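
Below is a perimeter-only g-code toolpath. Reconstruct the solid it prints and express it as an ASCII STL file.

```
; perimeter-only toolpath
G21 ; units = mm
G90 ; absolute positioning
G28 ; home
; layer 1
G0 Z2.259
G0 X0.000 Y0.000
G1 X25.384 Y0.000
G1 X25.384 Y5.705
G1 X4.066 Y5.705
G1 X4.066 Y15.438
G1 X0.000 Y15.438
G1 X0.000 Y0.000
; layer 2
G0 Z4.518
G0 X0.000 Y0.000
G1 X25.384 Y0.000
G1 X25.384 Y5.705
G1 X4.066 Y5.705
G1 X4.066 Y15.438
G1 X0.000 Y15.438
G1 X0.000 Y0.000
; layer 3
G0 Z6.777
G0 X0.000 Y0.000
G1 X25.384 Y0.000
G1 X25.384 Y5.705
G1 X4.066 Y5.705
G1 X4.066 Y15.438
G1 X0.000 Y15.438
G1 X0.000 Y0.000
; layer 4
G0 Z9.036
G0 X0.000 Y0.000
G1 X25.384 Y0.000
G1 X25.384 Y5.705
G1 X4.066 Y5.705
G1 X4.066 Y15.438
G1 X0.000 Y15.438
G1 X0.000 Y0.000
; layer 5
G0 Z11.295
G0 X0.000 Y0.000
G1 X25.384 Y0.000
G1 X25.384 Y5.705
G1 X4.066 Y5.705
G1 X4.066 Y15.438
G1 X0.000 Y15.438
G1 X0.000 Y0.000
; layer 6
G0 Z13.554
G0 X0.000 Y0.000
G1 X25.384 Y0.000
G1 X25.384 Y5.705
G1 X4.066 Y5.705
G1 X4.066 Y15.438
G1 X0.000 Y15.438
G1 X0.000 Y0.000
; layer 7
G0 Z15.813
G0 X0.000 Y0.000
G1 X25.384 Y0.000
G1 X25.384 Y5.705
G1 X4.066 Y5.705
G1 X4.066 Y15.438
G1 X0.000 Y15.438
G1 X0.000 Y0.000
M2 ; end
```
solid part
  facet normal 0.0000 0.0000 -1.0000
    outer loop
      vertex 25.384 5.705 0.000
      vertex 25.384 0.000 0.000
      vertex 0.000 0.000 0.000
    endloop
  endfacet
  facet normal 0.0000 0.0000 -1.0000
    outer loop
      vertex 4.066 5.705 0.000
      vertex 25.384 5.705 0.000
      vertex 0.000 0.000 0.000
    endloop
  endfacet
  facet normal 0.0000 0.0000 -1.0000
    outer loop
      vertex 4.066 15.438 0.000
      vertex 4.066 5.705 0.000
      vertex 0.000 0.000 0.000
    endloop
  endfacet
  facet normal 0.0000 0.0000 -1.0000
    outer loop
      vertex 0.000 15.438 0.000
      vertex 4.066 15.438 0.000
      vertex 0.000 0.000 0.000
    endloop
  endfacet
  facet normal 0.0000 0.0000 1.0000
    outer loop
      vertex 0.000 0.000 15.813
      vertex 25.384 0.000 15.813
      vertex 25.384 5.705 15.813
    endloop
  endfacet
  facet normal 0.0000 0.0000 1.0000
    outer loop
      vertex 0.000 0.000 15.813
      vertex 25.384 5.705 15.813
      vertex 4.066 5.705 15.813
    endloop
  endfacet
  facet normal 0.0000 0.0000 1.0000
    outer loop
      vertex 0.000 0.000 15.813
      vertex 4.066 5.705 15.813
      vertex 4.066 15.438 15.813
    endloop
  endfacet
  facet normal 0.0000 0.0000 1.0000
    outer loop
      vertex 0.000 0.000 15.813
      vertex 4.066 15.438 15.813
      vertex 0.000 15.438 15.813
    endloop
  endfacet
  facet normal 0.0000 -1.0000 0.0000
    outer loop
      vertex 0.000 0.000 0.000
      vertex 25.384 0.000 0.000
      vertex 25.384 0.000 15.813
    endloop
  endfacet
  facet normal 0.0000 -1.0000 0.0000
    outer loop
      vertex 0.000 0.000 0.000
      vertex 25.384 0.000 15.813
      vertex 0.000 0.000 15.813
    endloop
  endfacet
  facet normal 1.0000 0.0000 0.0000
    outer loop
      vertex 25.384 0.000 0.000
      vertex 25.384 5.705 0.000
      vertex 25.384 5.705 15.813
    endloop
  endfacet
  facet normal 1.0000 0.0000 0.0000
    outer loop
      vertex 25.384 0.000 0.000
      vertex 25.384 5.705 15.813
      vertex 25.384 0.000 15.813
    endloop
  endfacet
  facet normal 0.0000 1.0000 0.0000
    outer loop
      vertex 25.384 5.705 0.000
      vertex 4.066 5.705 0.000
      vertex 4.066 5.705 15.813
    endloop
  endfacet
  facet normal 0.0000 1.0000 0.0000
    outer loop
      vertex 25.384 5.705 0.000
      vertex 4.066 5.705 15.813
      vertex 25.384 5.705 15.813
    endloop
  endfacet
  facet normal 1.0000 0.0000 0.0000
    outer loop
      vertex 4.066 5.705 0.000
      vertex 4.066 15.438 0.000
      vertex 4.066 15.438 15.813
    endloop
  endfacet
  facet normal 1.0000 0.0000 0.0000
    outer loop
      vertex 4.066 5.705 0.000
      vertex 4.066 15.438 15.813
      vertex 4.066 5.705 15.813
    endloop
  endfacet
  facet normal 0.0000 1.0000 0.0000
    outer loop
      vertex 4.066 15.438 0.000
      vertex 0.000 15.438 0.000
      vertex 0.000 15.438 15.813
    endloop
  endfacet
  facet normal 0.0000 1.0000 0.0000
    outer loop
      vertex 4.066 15.438 0.000
      vertex 0.000 15.438 15.813
      vertex 4.066 15.438 15.813
    endloop
  endfacet
  facet normal -1.0000 0.0000 0.0000
    outer loop
      vertex 0.000 15.438 0.000
      vertex 0.000 0.000 0.000
      vertex 0.000 0.000 15.813
    endloop
  endfacet
  facet normal -1.0000 0.0000 0.0000
    outer loop
      vertex 0.000 15.438 0.000
      vertex 0.000 0.000 15.813
      vertex 0.000 15.438 15.813
    endloop
  endfacet
endsolid part

The G0 Z moves step by Δz≈2.259 mm. Every layer's G1 loop is the same polygon, so the solid is a straight extrusion of it from z=0 to z≈15.8. Closing with flat bottom and top caps and triangulating gives 20 facets — an L-shaped prism: outer 25.4 × 15.4 mm, arm thicknesses ≈ 5.71 mm (horizontal) and 4.07 mm (vertical), extruded 15.8 mm in z.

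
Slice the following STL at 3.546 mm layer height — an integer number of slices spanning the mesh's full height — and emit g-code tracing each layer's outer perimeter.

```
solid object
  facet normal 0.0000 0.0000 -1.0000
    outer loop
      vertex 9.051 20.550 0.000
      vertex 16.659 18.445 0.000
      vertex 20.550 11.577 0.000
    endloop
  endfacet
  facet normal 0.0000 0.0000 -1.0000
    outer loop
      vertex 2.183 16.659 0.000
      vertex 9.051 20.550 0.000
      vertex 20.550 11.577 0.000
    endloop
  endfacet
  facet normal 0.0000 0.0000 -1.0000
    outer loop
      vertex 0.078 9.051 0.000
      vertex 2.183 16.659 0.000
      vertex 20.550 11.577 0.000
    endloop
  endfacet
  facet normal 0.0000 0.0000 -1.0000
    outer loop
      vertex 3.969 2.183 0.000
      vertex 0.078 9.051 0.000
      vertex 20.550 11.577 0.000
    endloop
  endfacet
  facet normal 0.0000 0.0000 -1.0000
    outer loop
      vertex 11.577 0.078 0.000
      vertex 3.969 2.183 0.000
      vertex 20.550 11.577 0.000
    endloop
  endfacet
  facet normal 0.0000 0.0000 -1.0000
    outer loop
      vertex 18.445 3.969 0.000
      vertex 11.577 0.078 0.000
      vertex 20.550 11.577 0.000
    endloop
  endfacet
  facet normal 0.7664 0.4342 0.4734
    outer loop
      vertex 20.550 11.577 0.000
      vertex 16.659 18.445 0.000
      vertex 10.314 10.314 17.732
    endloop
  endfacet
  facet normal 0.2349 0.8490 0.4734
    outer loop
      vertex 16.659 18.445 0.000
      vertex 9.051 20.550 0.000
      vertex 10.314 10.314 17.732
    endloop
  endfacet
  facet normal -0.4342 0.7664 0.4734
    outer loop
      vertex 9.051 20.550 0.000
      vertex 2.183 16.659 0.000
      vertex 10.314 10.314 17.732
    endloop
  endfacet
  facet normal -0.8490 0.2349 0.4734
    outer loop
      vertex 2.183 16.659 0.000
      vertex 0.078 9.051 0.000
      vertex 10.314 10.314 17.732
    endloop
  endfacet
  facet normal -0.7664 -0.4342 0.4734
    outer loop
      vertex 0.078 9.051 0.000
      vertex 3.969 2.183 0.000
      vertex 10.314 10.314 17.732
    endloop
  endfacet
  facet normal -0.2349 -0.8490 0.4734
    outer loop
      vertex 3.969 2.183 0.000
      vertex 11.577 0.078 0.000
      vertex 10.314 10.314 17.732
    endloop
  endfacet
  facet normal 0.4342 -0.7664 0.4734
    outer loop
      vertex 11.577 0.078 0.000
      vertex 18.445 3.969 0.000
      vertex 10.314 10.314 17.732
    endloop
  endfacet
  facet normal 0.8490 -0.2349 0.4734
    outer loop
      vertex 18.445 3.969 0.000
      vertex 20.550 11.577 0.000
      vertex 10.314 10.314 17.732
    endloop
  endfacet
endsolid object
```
; perimeter-only toolpath
G21 ; units = mm
G90 ; absolute positioning
G28 ; home
; layer 1
G0 Z3.546
G0 X18.503 Y11.324
G1 X15.390 Y16.819
G1 X9.304 Y18.503
G1 X3.809 Y15.390
G1 X2.125 Y9.304
G1 X5.238 Y3.809
G1 X11.324 Y2.125
G1 X16.819 Y5.238
G1 X18.503 Y11.324
; layer 2
G0 Z7.093
G0 X16.456 Y11.072
G1 X14.121 Y15.193
G1 X9.556 Y16.456
G1 X5.435 Y14.121
G1 X4.172 Y9.556
G1 X6.507 Y5.435
G1 X11.072 Y4.172
G1 X15.193 Y6.507
G1 X16.456 Y11.072
; layer 3
G0 Z10.639
G0 X14.408 Y10.819
G1 X12.852 Y13.566
G1 X9.809 Y14.408
G1 X7.062 Y12.852
G1 X6.220 Y9.809
G1 X7.776 Y7.062
G1 X10.819 Y6.220
G1 X13.566 Y7.776
G1 X14.408 Y10.819
; layer 4
G0 Z14.186
G0 X12.361 Y10.567
G1 X11.583 Y11.940
G1 X10.061 Y12.361
G1 X8.688 Y11.583
G1 X8.267 Y10.061
G1 X9.045 Y8.688
G1 X10.567 Y8.267
G1 X11.940 Y9.045
G1 X12.361 Y10.567
M2 ; end

The solid is a regular 8-sided pyramid, base circumscribed radius ≈ 10.3 mm, apex at z ≈ 17.7 mm. Slicing at Δz = 3.546 mm — 5 equal slices spanning the solid's height, so layer i sits at z = i·h/5 — gives 4 non-empty perimeters. Each is a 8-segment closed polygon; G0 lifts to the layer z and rapids to the start vertex, then G1 traces the edges. The cross-section shrinks linearly with z (the slice at the apex is degenerate and omitted).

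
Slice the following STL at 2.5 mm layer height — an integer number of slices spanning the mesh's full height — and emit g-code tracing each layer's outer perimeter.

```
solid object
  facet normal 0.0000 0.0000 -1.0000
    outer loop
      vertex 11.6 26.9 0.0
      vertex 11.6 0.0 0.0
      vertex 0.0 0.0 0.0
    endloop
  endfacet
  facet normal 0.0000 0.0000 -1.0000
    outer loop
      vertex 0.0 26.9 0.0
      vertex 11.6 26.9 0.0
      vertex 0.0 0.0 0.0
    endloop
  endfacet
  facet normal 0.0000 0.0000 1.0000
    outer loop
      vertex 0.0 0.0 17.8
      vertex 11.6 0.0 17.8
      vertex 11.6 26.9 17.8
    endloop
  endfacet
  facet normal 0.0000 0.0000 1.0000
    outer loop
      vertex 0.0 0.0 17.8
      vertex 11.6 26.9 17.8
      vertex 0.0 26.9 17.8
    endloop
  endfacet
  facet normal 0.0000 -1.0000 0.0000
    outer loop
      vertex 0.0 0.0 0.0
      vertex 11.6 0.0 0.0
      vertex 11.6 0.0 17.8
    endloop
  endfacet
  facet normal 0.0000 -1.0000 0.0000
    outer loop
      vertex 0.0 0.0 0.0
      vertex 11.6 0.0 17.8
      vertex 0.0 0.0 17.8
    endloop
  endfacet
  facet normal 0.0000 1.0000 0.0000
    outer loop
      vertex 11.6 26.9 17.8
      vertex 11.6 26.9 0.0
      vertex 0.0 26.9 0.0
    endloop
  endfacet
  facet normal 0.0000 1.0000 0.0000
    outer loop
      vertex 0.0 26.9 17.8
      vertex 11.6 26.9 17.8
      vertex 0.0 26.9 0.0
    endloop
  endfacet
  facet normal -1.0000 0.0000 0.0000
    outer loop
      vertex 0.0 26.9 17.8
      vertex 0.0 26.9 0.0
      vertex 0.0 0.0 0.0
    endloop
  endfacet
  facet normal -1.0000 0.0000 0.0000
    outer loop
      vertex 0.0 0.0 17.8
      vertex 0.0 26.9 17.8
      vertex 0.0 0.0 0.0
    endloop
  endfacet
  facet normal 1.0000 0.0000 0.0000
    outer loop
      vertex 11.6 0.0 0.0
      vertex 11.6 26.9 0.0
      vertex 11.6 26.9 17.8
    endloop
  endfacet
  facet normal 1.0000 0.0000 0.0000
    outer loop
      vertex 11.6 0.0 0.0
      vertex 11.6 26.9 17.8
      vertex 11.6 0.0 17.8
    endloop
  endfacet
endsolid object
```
; perimeter-only toolpath
G21 ; units = mm
G90 ; absolute positioning
G28 ; home
; layer 1
G0 Z2.5
G0 X0.0 Y0.0
G1 X11.6 Y0.0
G1 X11.6 Y26.9
G1 X0.0 Y26.9
G1 X0.0 Y0.0
; layer 2
G0 Z5.1
G0 X0.0 Y0.0
G1 X11.6 Y0.0
G1 X11.6 Y26.9
G1 X0.0 Y26.9
G1 X0.0 Y0.0
; layer 3
G0 Z7.6
G0 X0.0 Y0.0
G1 X11.6 Y0.0
G1 X11.6 Y26.9
G1 X0.0 Y26.9
G1 X0.0 Y0.0
; layer 4
G0 Z10.2
G0 X0.0 Y0.0
G1 X11.6 Y0.0
G1 X11.6 Y26.9
G1 X0.0 Y26.9
G1 X0.0 Y0.0
; layer 5
G0 Z12.7
G0 X0.0 Y0.0
G1 X11.6 Y0.0
G1 X11.6 Y26.9
G1 X0.0 Y26.9
G1 X0.0 Y0.0
; layer 6
G0 Z15.3
G0 X0.0 Y0.0
G1 X11.6 Y0.0
G1 X11.6 Y26.9
G1 X0.0 Y26.9
G1 X0.0 Y0.0
; layer 7
G0 Z17.8
G0 X0.0 Y0.0
G1 X11.6 Y0.0
G1 X11.6 Y26.9
G1 X0.0 Y26.9
G1 X0.0 Y0.0
M2 ; end

The solid is a rectangular box, roughly 11.6 × 26.9 mm footprint and 17.8 mm tall. Slicing at Δz = 2.5 mm — 7 equal slices spanning the solid's height, so layer i sits at z = i·h/7 — gives 7 non-empty perimeters. Each is a 4-segment closed polygon; G0 lifts to the layer z and rapids to the start vertex, then G1 traces the edges.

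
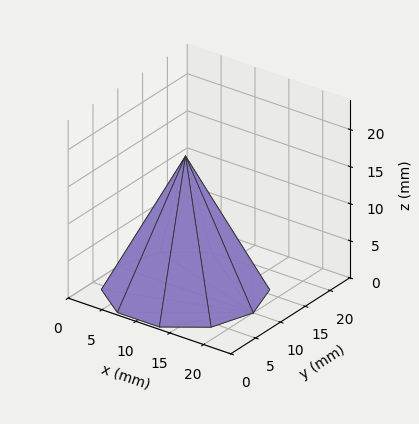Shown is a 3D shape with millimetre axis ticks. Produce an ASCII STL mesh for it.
Reading the render: the shape is a regular 10-sided pyramid, base circumscribed radius ≈ 10 mm, apex at z ≈ 18 mm (dimensions read to the nearest mm from the axis ticks). For the STL, each face is triangulated and given an outward normal.

solid part
  facet normal 0.0000 0.0000 -1.0000
    outer loop
      vertex 13.1 19.5 0.0
      vertex 18.1 15.9 0.0
      vertex 20.0 10.0 0.0
    endloop
  endfacet
  facet normal 0.0000 0.0000 -1.0000
    outer loop
      vertex 6.9 19.5 0.0
      vertex 13.1 19.5 0.0
      vertex 20.0 10.0 0.0
    endloop
  endfacet
  facet normal 0.0000 0.0000 -1.0000
    outer loop
      vertex 1.9 15.9 0.0
      vertex 6.9 19.5 0.0
      vertex 20.0 10.0 0.0
    endloop
  endfacet
  facet normal 0.0000 0.0000 -1.0000
    outer loop
      vertex 0.0 10.0 0.0
      vertex 1.9 15.9 0.0
      vertex 20.0 10.0 0.0
    endloop
  endfacet
  facet normal 0.0000 0.0000 -1.0000
    outer loop
      vertex 1.9 4.1 0.0
      vertex 0.0 10.0 0.0
      vertex 20.0 10.0 0.0
    endloop
  endfacet
  facet normal 0.0000 0.0000 -1.0000
    outer loop
      vertex 6.9 0.5 0.0
      vertex 1.9 4.1 0.0
      vertex 20.0 10.0 0.0
    endloop
  endfacet
  facet normal 0.0000 0.0000 -1.0000
    outer loop
      vertex 13.1 0.5 0.0
      vertex 6.9 0.5 0.0
      vertex 20.0 10.0 0.0
    endloop
  endfacet
  facet normal 0.0000 0.0000 -1.0000
    outer loop
      vertex 18.1 4.1 0.0
      vertex 13.1 0.5 0.0
      vertex 20.0 10.0 0.0
    endloop
  endfacet
  facet normal 0.8415 0.2710 0.4675
    outer loop
      vertex 20.0 10.0 0.0
      vertex 18.1 15.9 0.0
      vertex 10.0 10.0 18.0
    endloop
  endfacet
  facet normal 0.5165 0.7174 0.4676
    outer loop
      vertex 18.1 15.9 0.0
      vertex 13.1 19.5 0.0
      vertex 10.0 10.0 18.0
    endloop
  endfacet
  facet normal 0.0000 0.8844 0.4668
    outer loop
      vertex 13.1 19.5 0.0
      vertex 6.9 19.5 0.0
      vertex 10.0 10.0 18.0
    endloop
  endfacet
  facet normal -0.5165 0.7174 0.4676
    outer loop
      vertex 6.9 19.5 0.0
      vertex 1.9 15.9 0.0
      vertex 10.0 10.0 18.0
    endloop
  endfacet
  facet normal -0.8415 0.2710 0.4675
    outer loop
      vertex 1.9 15.9 0.0
      vertex 0.0 10.0 0.0
      vertex 10.0 10.0 18.0
    endloop
  endfacet
  facet normal -0.8415 -0.2710 0.4675
    outer loop
      vertex 0.0 10.0 0.0
      vertex 1.9 4.1 0.0
      vertex 10.0 10.0 18.0
    endloop
  endfacet
  facet normal -0.5165 -0.7174 0.4676
    outer loop
      vertex 1.9 4.1 0.0
      vertex 6.9 0.5 0.0
      vertex 10.0 10.0 18.0
    endloop
  endfacet
  facet normal 0.0000 -0.8844 0.4668
    outer loop
      vertex 6.9 0.5 0.0
      vertex 13.1 0.5 0.0
      vertex 10.0 10.0 18.0
    endloop
  endfacet
  facet normal 0.5165 -0.7174 0.4676
    outer loop
      vertex 13.1 0.5 0.0
      vertex 18.1 4.1 0.0
      vertex 10.0 10.0 18.0
    endloop
  endfacet
  facet normal 0.8415 -0.2710 0.4675
    outer loop
      vertex 18.1 4.1 0.0
      vertex 20.0 10.0 0.0
      vertex 10.0 10.0 18.0
    endloop
  endfacet
endsolid part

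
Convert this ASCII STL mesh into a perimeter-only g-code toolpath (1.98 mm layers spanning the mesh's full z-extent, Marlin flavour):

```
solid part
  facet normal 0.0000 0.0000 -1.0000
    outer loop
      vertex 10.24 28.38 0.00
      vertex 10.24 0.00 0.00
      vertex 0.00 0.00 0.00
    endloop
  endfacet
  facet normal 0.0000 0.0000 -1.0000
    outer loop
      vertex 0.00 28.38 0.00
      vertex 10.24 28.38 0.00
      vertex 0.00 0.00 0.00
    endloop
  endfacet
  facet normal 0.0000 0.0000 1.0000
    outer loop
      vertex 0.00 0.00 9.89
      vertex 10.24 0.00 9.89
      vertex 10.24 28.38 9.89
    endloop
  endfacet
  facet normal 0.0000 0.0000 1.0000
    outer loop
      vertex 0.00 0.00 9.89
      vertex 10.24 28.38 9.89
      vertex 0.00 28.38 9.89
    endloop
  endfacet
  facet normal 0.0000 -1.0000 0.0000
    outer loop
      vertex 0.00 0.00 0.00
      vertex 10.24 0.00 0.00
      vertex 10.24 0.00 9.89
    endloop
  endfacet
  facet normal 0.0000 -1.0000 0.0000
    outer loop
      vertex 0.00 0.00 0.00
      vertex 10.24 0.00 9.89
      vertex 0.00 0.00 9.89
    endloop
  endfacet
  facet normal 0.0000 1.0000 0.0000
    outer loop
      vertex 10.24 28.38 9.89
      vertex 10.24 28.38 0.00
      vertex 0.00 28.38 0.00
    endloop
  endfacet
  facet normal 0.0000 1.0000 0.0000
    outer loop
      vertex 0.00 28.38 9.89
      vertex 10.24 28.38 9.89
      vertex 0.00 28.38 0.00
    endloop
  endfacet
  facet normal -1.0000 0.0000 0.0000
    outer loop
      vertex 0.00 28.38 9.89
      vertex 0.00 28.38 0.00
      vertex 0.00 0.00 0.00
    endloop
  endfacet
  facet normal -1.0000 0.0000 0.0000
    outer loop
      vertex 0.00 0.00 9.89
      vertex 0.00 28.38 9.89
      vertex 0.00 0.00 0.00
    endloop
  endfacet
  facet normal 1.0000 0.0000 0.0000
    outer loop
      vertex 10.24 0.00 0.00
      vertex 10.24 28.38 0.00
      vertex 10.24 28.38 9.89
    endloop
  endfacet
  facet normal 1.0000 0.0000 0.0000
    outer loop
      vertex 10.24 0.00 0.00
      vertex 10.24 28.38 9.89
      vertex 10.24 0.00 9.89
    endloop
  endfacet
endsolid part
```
; perimeter-only toolpath
G21 ; units = mm
G90 ; absolute positioning
G28 ; home
; layer 1
G0 Z1.98
G0 X0.00 Y0.00
G1 X10.24 Y0.00
G1 X10.24 Y28.38
G1 X0.00 Y28.38
G1 X0.00 Y0.00
; layer 2
G0 Z3.96
G0 X0.00 Y0.00
G1 X10.24 Y0.00
G1 X10.24 Y28.38
G1 X0.00 Y28.38
G1 X0.00 Y0.00
; layer 3
G0 Z5.93
G0 X0.00 Y0.00
G1 X10.24 Y0.00
G1 X10.24 Y28.38
G1 X0.00 Y28.38
G1 X0.00 Y0.00
; layer 4
G0 Z7.91
G0 X0.00 Y0.00
G1 X10.24 Y0.00
G1 X10.24 Y28.38
G1 X0.00 Y28.38
G1 X0.00 Y0.00
; layer 5
G0 Z9.89
G0 X0.00 Y0.00
G1 X10.24 Y0.00
G1 X10.24 Y28.38
G1 X0.00 Y28.38
G1 X0.00 Y0.00
M2 ; end

The solid is a rectangular box, roughly 10.2 × 28.4 mm footprint and 9.89 mm tall. Slicing at Δz = 1.98 mm — 5 equal slices spanning the solid's height, so layer i sits at z = i·h/5 — gives 5 non-empty perimeters. Each is a 4-segment closed polygon; G0 lifts to the layer z and rapids to the start vertex, then G1 traces the edges.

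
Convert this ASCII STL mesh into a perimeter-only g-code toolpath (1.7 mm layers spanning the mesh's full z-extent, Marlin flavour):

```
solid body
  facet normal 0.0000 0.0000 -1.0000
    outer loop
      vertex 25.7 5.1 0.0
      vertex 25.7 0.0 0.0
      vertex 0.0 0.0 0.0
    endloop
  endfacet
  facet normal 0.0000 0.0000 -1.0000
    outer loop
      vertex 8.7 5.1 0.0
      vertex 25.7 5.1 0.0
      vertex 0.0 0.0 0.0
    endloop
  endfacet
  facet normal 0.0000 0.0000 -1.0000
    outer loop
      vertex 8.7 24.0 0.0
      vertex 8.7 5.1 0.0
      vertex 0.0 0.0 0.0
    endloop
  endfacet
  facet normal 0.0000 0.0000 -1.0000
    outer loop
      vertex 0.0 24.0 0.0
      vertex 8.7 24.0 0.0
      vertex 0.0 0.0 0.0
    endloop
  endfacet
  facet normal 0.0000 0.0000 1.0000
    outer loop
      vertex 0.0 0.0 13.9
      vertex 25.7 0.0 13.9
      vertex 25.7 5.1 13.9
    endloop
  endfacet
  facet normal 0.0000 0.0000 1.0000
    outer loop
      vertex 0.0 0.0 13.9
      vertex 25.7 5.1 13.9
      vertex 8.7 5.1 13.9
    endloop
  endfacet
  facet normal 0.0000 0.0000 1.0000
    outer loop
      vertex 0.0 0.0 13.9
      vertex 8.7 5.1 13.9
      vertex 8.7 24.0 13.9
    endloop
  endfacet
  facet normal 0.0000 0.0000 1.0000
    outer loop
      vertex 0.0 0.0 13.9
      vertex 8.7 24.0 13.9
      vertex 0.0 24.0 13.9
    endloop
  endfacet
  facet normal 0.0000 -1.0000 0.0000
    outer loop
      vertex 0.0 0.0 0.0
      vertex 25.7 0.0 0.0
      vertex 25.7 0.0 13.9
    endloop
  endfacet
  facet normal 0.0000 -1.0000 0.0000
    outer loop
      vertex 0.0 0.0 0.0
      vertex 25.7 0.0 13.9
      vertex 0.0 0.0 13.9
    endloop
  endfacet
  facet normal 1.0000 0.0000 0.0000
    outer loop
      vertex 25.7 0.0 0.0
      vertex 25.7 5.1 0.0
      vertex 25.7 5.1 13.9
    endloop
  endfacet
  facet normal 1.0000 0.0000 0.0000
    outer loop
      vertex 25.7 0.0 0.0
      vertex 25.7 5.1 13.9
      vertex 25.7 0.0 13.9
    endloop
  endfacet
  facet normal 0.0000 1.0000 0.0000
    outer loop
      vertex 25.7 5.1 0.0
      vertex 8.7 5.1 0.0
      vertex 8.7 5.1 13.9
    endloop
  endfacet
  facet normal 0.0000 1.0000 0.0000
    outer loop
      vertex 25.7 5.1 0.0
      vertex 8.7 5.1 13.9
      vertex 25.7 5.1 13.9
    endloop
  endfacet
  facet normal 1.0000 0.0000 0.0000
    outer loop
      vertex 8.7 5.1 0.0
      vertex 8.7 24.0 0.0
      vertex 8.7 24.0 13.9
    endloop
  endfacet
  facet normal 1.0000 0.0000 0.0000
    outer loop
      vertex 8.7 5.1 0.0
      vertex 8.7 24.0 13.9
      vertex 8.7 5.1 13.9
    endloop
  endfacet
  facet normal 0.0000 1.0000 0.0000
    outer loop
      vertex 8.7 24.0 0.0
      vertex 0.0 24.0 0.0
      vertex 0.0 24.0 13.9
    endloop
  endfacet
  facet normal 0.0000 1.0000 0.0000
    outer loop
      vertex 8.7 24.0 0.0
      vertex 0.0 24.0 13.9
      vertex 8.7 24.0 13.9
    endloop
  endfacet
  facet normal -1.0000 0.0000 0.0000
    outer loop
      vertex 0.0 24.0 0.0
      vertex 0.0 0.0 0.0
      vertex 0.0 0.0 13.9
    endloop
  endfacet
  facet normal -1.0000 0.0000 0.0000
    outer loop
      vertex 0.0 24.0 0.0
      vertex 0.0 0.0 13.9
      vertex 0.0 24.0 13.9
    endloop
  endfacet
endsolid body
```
; perimeter-only toolpath
G21 ; units = mm
G90 ; absolute positioning
G28 ; home
; layer 1
G0 Z1.7
G0 X0.0 Y0.0
G1 X25.7 Y0.0
G1 X25.7 Y5.1
G1 X8.7 Y5.1
G1 X8.7 Y24.0
G1 X0.0 Y24.0
G1 X0.0 Y0.0
; layer 2
G0 Z3.5
G0 X0.0 Y0.0
G1 X25.7 Y0.0
G1 X25.7 Y5.1
G1 X8.7 Y5.1
G1 X8.7 Y24.0
G1 X0.0 Y24.0
G1 X0.0 Y0.0
; layer 3
G0 Z5.2
G0 X0.0 Y0.0
G1 X25.7 Y0.0
G1 X25.7 Y5.1
G1 X8.7 Y5.1
G1 X8.7 Y24.0
G1 X0.0 Y24.0
G1 X0.0 Y0.0
; layer 4
G0 Z7.0
G0 X0.0 Y0.0
G1 X25.7 Y0.0
G1 X25.7 Y5.1
G1 X8.7 Y5.1
G1 X8.7 Y24.0
G1 X0.0 Y24.0
G1 X0.0 Y0.0
; layer 5
G0 Z8.7
G0 X0.0 Y0.0
G1 X25.7 Y0.0
G1 X25.7 Y5.1
G1 X8.7 Y5.1
G1 X8.7 Y24.0
G1 X0.0 Y24.0
G1 X0.0 Y0.0
; layer 6
G0 Z10.4
G0 X0.0 Y0.0
G1 X25.7 Y0.0
G1 X25.7 Y5.1
G1 X8.7 Y5.1
G1 X8.7 Y24.0
G1 X0.0 Y24.0
G1 X0.0 Y0.0
; layer 7
G0 Z12.2
G0 X0.0 Y0.0
G1 X25.7 Y0.0
G1 X25.7 Y5.1
G1 X8.7 Y5.1
G1 X8.7 Y24.0
G1 X0.0 Y24.0
G1 X0.0 Y0.0
; layer 8
G0 Z13.9
G0 X0.0 Y0.0
G1 X25.7 Y0.0
G1 X25.7 Y5.1
G1 X8.7 Y5.1
G1 X8.7 Y24.0
G1 X0.0 Y24.0
G1 X0.0 Y0.0
M2 ; end

The solid is an L-shaped prism: outer 25.7 × 24 mm, arm thicknesses ≈ 5.1 mm (horizontal) and 8.7 mm (vertical), extruded 13.9 mm in z. Slicing at Δz = 1.7 mm — 8 equal slices spanning the solid's height, so layer i sits at z = i·h/8 — gives 8 non-empty perimeters. Each is a 6-segment closed polygon; G0 lifts to the layer z and rapids to the start vertex, then G1 traces the edges.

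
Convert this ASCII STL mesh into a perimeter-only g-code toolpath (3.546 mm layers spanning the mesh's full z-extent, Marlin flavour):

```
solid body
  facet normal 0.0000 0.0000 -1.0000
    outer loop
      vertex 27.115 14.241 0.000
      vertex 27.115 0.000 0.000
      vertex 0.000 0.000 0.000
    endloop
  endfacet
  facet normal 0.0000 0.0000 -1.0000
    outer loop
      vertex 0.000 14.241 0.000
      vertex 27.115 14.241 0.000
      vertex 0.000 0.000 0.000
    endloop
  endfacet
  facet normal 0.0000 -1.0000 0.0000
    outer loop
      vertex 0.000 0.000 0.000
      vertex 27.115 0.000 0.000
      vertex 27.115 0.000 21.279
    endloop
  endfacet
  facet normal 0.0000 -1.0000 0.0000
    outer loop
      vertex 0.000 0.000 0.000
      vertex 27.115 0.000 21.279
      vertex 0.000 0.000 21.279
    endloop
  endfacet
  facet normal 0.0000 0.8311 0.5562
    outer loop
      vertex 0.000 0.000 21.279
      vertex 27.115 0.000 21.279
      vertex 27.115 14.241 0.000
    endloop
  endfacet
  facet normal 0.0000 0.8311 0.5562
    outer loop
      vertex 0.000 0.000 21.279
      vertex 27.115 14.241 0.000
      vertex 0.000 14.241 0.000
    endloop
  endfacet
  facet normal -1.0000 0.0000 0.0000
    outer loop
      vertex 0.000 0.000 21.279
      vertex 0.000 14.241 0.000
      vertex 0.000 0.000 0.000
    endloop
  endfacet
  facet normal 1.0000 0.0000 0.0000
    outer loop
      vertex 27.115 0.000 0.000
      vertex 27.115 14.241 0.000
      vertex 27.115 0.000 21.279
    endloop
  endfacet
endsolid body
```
; perimeter-only toolpath
G21 ; units = mm
G90 ; absolute positioning
G28 ; home
; layer 1
G0 Z3.546
G0 X0.000 Y0.000
G1 X27.115 Y0.000
G1 X27.115 Y11.867
G1 X0.000 Y11.867
G1 X0.000 Y0.000
; layer 2
G0 Z7.093
G0 X0.000 Y0.000
G1 X27.115 Y0.000
G1 X27.115 Y9.494
G1 X0.000 Y9.494
G1 X0.000 Y0.000
; layer 3
G0 Z10.639
G0 X0.000 Y0.000
G1 X27.115 Y0.000
G1 X27.115 Y7.120
G1 X0.000 Y7.120
G1 X0.000 Y0.000
; layer 4
G0 Z14.186
G0 X0.000 Y0.000
G1 X27.115 Y0.000
G1 X27.115 Y4.747
G1 X0.000 Y4.747
G1 X0.000 Y0.000
; layer 5
G0 Z17.733
G0 X0.000 Y0.000
G1 X27.115 Y0.000
G1 X27.115 Y2.373
G1 X0.000 Y2.373
G1 X0.000 Y0.000
M2 ; end

The solid is a wedge (ramp): 27.1 × 14.2 mm base, rising to 21.3 mm along the y=0 edge and sloping linearly to z=0 at y=14.2. Slicing at Δz = 3.546 mm — 6 equal slices spanning the solid's height, so layer i sits at z = i·h/6 — gives 5 non-empty perimeters. Each is a 4-segment closed polygon; G0 lifts to the layer z and rapids to the start vertex, then G1 traces the edges. The cross-section shrinks linearly with z (the slice at the apex is degenerate and omitted).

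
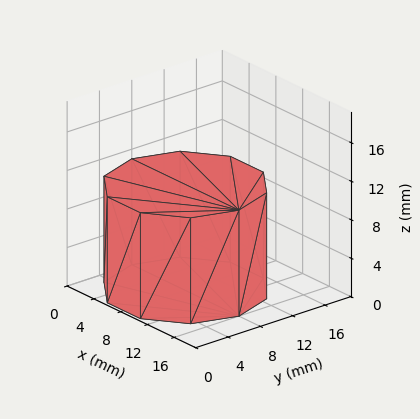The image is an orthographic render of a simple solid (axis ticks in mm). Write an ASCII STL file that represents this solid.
Reading the render: the shape is a regular 10-sided prism (a cylinder approximated with 10 flat sides), circumscribed radius ≈ 8 mm, height ≈ 11 mm (dimensions read to the nearest mm from the axis ticks). For the STL, each face is triangulated and given an outward normal.

solid part
  facet normal 0.0000 0.0000 -1.0000
    outer loop
      vertex 10.472 15.608 0.000
      vertex 14.472 12.702 0.000
      vertex 16.000 8.000 0.000
    endloop
  endfacet
  facet normal 0.0000 0.0000 -1.0000
    outer loop
      vertex 5.528 15.608 0.000
      vertex 10.472 15.608 0.000
      vertex 16.000 8.000 0.000
    endloop
  endfacet
  facet normal 0.0000 0.0000 -1.0000
    outer loop
      vertex 1.528 12.702 0.000
      vertex 5.528 15.608 0.000
      vertex 16.000 8.000 0.000
    endloop
  endfacet
  facet normal 0.0000 0.0000 -1.0000
    outer loop
      vertex 0.000 8.000 0.000
      vertex 1.528 12.702 0.000
      vertex 16.000 8.000 0.000
    endloop
  endfacet
  facet normal 0.0000 0.0000 -1.0000
    outer loop
      vertex 1.528 3.298 0.000
      vertex 0.000 8.000 0.000
      vertex 16.000 8.000 0.000
    endloop
  endfacet
  facet normal 0.0000 0.0000 -1.0000
    outer loop
      vertex 5.528 0.392 0.000
      vertex 1.528 3.298 0.000
      vertex 16.000 8.000 0.000
    endloop
  endfacet
  facet normal 0.0000 0.0000 -1.0000
    outer loop
      vertex 10.472 0.392 0.000
      vertex 5.528 0.392 0.000
      vertex 16.000 8.000 0.000
    endloop
  endfacet
  facet normal 0.0000 0.0000 -1.0000
    outer loop
      vertex 14.472 3.298 0.000
      vertex 10.472 0.392 0.000
      vertex 16.000 8.000 0.000
    endloop
  endfacet
  facet normal 0.0000 0.0000 1.0000
    outer loop
      vertex 16.000 8.000 11.000
      vertex 14.472 12.702 11.000
      vertex 10.472 15.608 11.000
    endloop
  endfacet
  facet normal 0.0000 0.0000 1.0000
    outer loop
      vertex 16.000 8.000 11.000
      vertex 10.472 15.608 11.000
      vertex 5.528 15.608 11.000
    endloop
  endfacet
  facet normal 0.0000 0.0000 1.0000
    outer loop
      vertex 16.000 8.000 11.000
      vertex 5.528 15.608 11.000
      vertex 1.528 12.702 11.000
    endloop
  endfacet
  facet normal 0.0000 0.0000 1.0000
    outer loop
      vertex 16.000 8.000 11.000
      vertex 1.528 12.702 11.000
      vertex 0.000 8.000 11.000
    endloop
  endfacet
  facet normal 0.0000 0.0000 1.0000
    outer loop
      vertex 16.000 8.000 11.000
      vertex 0.000 8.000 11.000
      vertex 1.528 3.298 11.000
    endloop
  endfacet
  facet normal 0.0000 0.0000 1.0000
    outer loop
      vertex 16.000 8.000 11.000
      vertex 1.528 3.298 11.000
      vertex 5.528 0.392 11.000
    endloop
  endfacet
  facet normal 0.0000 0.0000 1.0000
    outer loop
      vertex 16.000 8.000 11.000
      vertex 5.528 0.392 11.000
      vertex 10.472 0.392 11.000
    endloop
  endfacet
  facet normal 0.0000 0.0000 1.0000
    outer loop
      vertex 16.000 8.000 11.000
      vertex 10.472 0.392 11.000
      vertex 14.472 3.298 11.000
    endloop
  endfacet
  facet normal 0.9510 0.3091 0.0000
    outer loop
      vertex 16.000 8.000 0.000
      vertex 14.472 12.702 0.000
      vertex 14.472 12.702 11.000
    endloop
  endfacet
  facet normal 0.9510 0.3091 0.0000
    outer loop
      vertex 16.000 8.000 0.000
      vertex 14.472 12.702 11.000
      vertex 16.000 8.000 11.000
    endloop
  endfacet
  facet normal 0.5878 0.8090 0.0000
    outer loop
      vertex 14.472 12.702 0.000
      vertex 10.472 15.608 0.000
      vertex 10.472 15.608 11.000
    endloop
  endfacet
  facet normal 0.5878 0.8090 0.0000
    outer loop
      vertex 14.472 12.702 0.000
      vertex 10.472 15.608 11.000
      vertex 14.472 12.702 11.000
    endloop
  endfacet
  facet normal 0.0000 1.0000 0.0000
    outer loop
      vertex 10.472 15.608 0.000
      vertex 5.528 15.608 0.000
      vertex 5.528 15.608 11.000
    endloop
  endfacet
  facet normal 0.0000 1.0000 0.0000
    outer loop
      vertex 10.472 15.608 0.000
      vertex 5.528 15.608 11.000
      vertex 10.472 15.608 11.000
    endloop
  endfacet
  facet normal -0.5878 0.8090 0.0000
    outer loop
      vertex 5.528 15.608 0.000
      vertex 1.528 12.702 0.000
      vertex 1.528 12.702 11.000
    endloop
  endfacet
  facet normal -0.5878 0.8090 0.0000
    outer loop
      vertex 5.528 15.608 0.000
      vertex 1.528 12.702 11.000
      vertex 5.528 15.608 11.000
    endloop
  endfacet
  facet normal -0.9510 0.3091 0.0000
    outer loop
      vertex 1.528 12.702 0.000
      vertex 0.000 8.000 0.000
      vertex 0.000 8.000 11.000
    endloop
  endfacet
  facet normal -0.9510 0.3091 0.0000
    outer loop
      vertex 1.528 12.702 0.000
      vertex 0.000 8.000 11.000
      vertex 1.528 12.702 11.000
    endloop
  endfacet
  facet normal -0.9510 -0.3091 0.0000
    outer loop
      vertex 0.000 8.000 0.000
      vertex 1.528 3.298 0.000
      vertex 1.528 3.298 11.000
    endloop
  endfacet
  facet normal -0.9510 -0.3091 0.0000
    outer loop
      vertex 0.000 8.000 0.000
      vertex 1.528 3.298 11.000
      vertex 0.000 8.000 11.000
    endloop
  endfacet
  facet normal -0.5878 -0.8090 0.0000
    outer loop
      vertex 1.528 3.298 0.000
      vertex 5.528 0.392 0.000
      vertex 5.528 0.392 11.000
    endloop
  endfacet
  facet normal -0.5878 -0.8090 0.0000
    outer loop
      vertex 1.528 3.298 0.000
      vertex 5.528 0.392 11.000
      vertex 1.528 3.298 11.000
    endloop
  endfacet
  facet normal 0.0000 -1.0000 0.0000
    outer loop
      vertex 5.528 0.392 0.000
      vertex 10.472 0.392 0.000
      vertex 10.472 0.392 11.000
    endloop
  endfacet
  facet normal 0.0000 -1.0000 0.0000
    outer loop
      vertex 5.528 0.392 0.000
      vertex 10.472 0.392 11.000
      vertex 5.528 0.392 11.000
    endloop
  endfacet
  facet normal 0.5878 -0.8090 0.0000
    outer loop
      vertex 10.472 0.392 0.000
      vertex 14.472 3.298 0.000
      vertex 14.472 3.298 11.000
    endloop
  endfacet
  facet normal 0.5878 -0.8090 0.0000
    outer loop
      vertex 10.472 0.392 0.000
      vertex 14.472 3.298 11.000
      vertex 10.472 0.392 11.000
    endloop
  endfacet
  facet normal 0.9510 -0.3091 0.0000
    outer loop
      vertex 14.472 3.298 0.000
      vertex 16.000 8.000 0.000
      vertex 16.000 8.000 11.000
    endloop
  endfacet
  facet normal 0.9510 -0.3091 0.0000
    outer loop
      vertex 14.472 3.298 0.000
      vertex 16.000 8.000 11.000
      vertex 14.472 3.298 11.000
    endloop
  endfacet
endsolid part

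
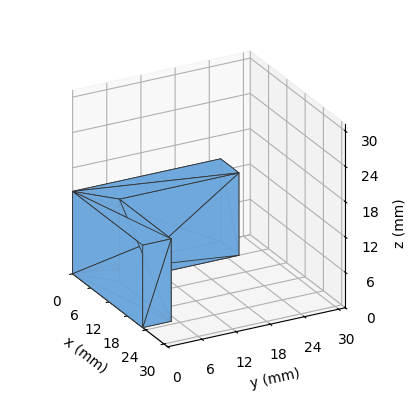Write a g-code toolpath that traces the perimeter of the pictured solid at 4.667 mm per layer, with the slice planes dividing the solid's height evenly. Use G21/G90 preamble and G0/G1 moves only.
Reading the render: the shape is an L-shaped prism: outer 23 × 26 mm, arm thicknesses ≈ 5 mm (horizontal) and 6 mm (vertical), extruded 14 mm in z (dimensions read to the nearest mm from the axis ticks). For the g-code, the solid's height is divided into equal slices at the stated Δz and each level perimeter traced with G1 moves after a G0 lift.

; perimeter-only toolpath
G21 ; units = mm
G90 ; absolute positioning
G28 ; home
; layer 1
G0 Z4.667
G0 X0.000 Y0.000
G1 X23.000 Y0.000
G1 X23.000 Y5.000
G1 X6.000 Y5.000
G1 X6.000 Y26.000
G1 X0.000 Y26.000
G1 X0.000 Y0.000
; layer 2
G0 Z9.333
G0 X0.000 Y0.000
G1 X23.000 Y0.000
G1 X23.000 Y5.000
G1 X6.000 Y5.000
G1 X6.000 Y26.000
G1 X0.000 Y26.000
G1 X0.000 Y0.000
; layer 3
G0 Z14.000
G0 X0.000 Y0.000
G1 X23.000 Y0.000
G1 X23.000 Y5.000
G1 X6.000 Y5.000
G1 X6.000 Y26.000
G1 X0.000 Y26.000
G1 X0.000 Y0.000
M2 ; end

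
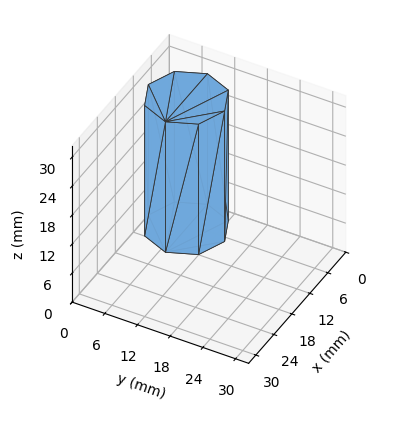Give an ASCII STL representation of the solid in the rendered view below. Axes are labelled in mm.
Reading the render: the shape is a regular 8-sided prism (a cylinder approximated with 8 flat sides), circumscribed radius ≈ 7 mm, height ≈ 27 mm (dimensions read to the nearest mm from the axis ticks). For the STL, each face is triangulated and given an outward normal.

solid part
  facet normal 0.0000 0.0000 -1.0000
    outer loop
      vertex 7.000 14.000 0.000
      vertex 11.950 11.950 0.000
      vertex 14.000 7.000 0.000
    endloop
  endfacet
  facet normal 0.0000 0.0000 -1.0000
    outer loop
      vertex 2.050 11.950 0.000
      vertex 7.000 14.000 0.000
      vertex 14.000 7.000 0.000
    endloop
  endfacet
  facet normal 0.0000 0.0000 -1.0000
    outer loop
      vertex 0.000 7.000 0.000
      vertex 2.050 11.950 0.000
      vertex 14.000 7.000 0.000
    endloop
  endfacet
  facet normal 0.0000 0.0000 -1.0000
    outer loop
      vertex 2.050 2.050 0.000
      vertex 0.000 7.000 0.000
      vertex 14.000 7.000 0.000
    endloop
  endfacet
  facet normal 0.0000 0.0000 -1.0000
    outer loop
      vertex 7.000 0.000 0.000
      vertex 2.050 2.050 0.000
      vertex 14.000 7.000 0.000
    endloop
  endfacet
  facet normal 0.0000 0.0000 -1.0000
    outer loop
      vertex 11.950 2.050 0.000
      vertex 7.000 0.000 0.000
      vertex 14.000 7.000 0.000
    endloop
  endfacet
  facet normal 0.0000 0.0000 1.0000
    outer loop
      vertex 14.000 7.000 27.000
      vertex 11.950 11.950 27.000
      vertex 7.000 14.000 27.000
    endloop
  endfacet
  facet normal 0.0000 0.0000 1.0000
    outer loop
      vertex 14.000 7.000 27.000
      vertex 7.000 14.000 27.000
      vertex 2.050 11.950 27.000
    endloop
  endfacet
  facet normal 0.0000 0.0000 1.0000
    outer loop
      vertex 14.000 7.000 27.000
      vertex 2.050 11.950 27.000
      vertex 0.000 7.000 27.000
    endloop
  endfacet
  facet normal 0.0000 0.0000 1.0000
    outer loop
      vertex 14.000 7.000 27.000
      vertex 0.000 7.000 27.000
      vertex 2.050 2.050 27.000
    endloop
  endfacet
  facet normal 0.0000 0.0000 1.0000
    outer loop
      vertex 14.000 7.000 27.000
      vertex 2.050 2.050 27.000
      vertex 7.000 0.000 27.000
    endloop
  endfacet
  facet normal 0.0000 0.0000 1.0000
    outer loop
      vertex 14.000 7.000 27.000
      vertex 7.000 0.000 27.000
      vertex 11.950 2.050 27.000
    endloop
  endfacet
  facet normal 0.9239 0.3826 0.0000
    outer loop
      vertex 14.000 7.000 0.000
      vertex 11.950 11.950 0.000
      vertex 11.950 11.950 27.000
    endloop
  endfacet
  facet normal 0.9239 0.3826 0.0000
    outer loop
      vertex 14.000 7.000 0.000
      vertex 11.950 11.950 27.000
      vertex 14.000 7.000 27.000
    endloop
  endfacet
  facet normal 0.3826 0.9239 0.0000
    outer loop
      vertex 11.950 11.950 0.000
      vertex 7.000 14.000 0.000
      vertex 7.000 14.000 27.000
    endloop
  endfacet
  facet normal 0.3826 0.9239 0.0000
    outer loop
      vertex 11.950 11.950 0.000
      vertex 7.000 14.000 27.000
      vertex 11.950 11.950 27.000
    endloop
  endfacet
  facet normal -0.3826 0.9239 0.0000
    outer loop
      vertex 7.000 14.000 0.000
      vertex 2.050 11.950 0.000
      vertex 2.050 11.950 27.000
    endloop
  endfacet
  facet normal -0.3826 0.9239 0.0000
    outer loop
      vertex 7.000 14.000 0.000
      vertex 2.050 11.950 27.000
      vertex 7.000 14.000 27.000
    endloop
  endfacet
  facet normal -0.9239 0.3826 0.0000
    outer loop
      vertex 2.050 11.950 0.000
      vertex 0.000 7.000 0.000
      vertex 0.000 7.000 27.000
    endloop
  endfacet
  facet normal -0.9239 0.3826 0.0000
    outer loop
      vertex 2.050 11.950 0.000
      vertex 0.000 7.000 27.000
      vertex 2.050 11.950 27.000
    endloop
  endfacet
  facet normal -0.9239 -0.3826 0.0000
    outer loop
      vertex 0.000 7.000 0.000
      vertex 2.050 2.050 0.000
      vertex 2.050 2.050 27.000
    endloop
  endfacet
  facet normal -0.9239 -0.3826 0.0000
    outer loop
      vertex 0.000 7.000 0.000
      vertex 2.050 2.050 27.000
      vertex 0.000 7.000 27.000
    endloop
  endfacet
  facet normal -0.3826 -0.9239 0.0000
    outer loop
      vertex 2.050 2.050 0.000
      vertex 7.000 0.000 0.000
      vertex 7.000 0.000 27.000
    endloop
  endfacet
  facet normal -0.3826 -0.9239 0.0000
    outer loop
      vertex 2.050 2.050 0.000
      vertex 7.000 0.000 27.000
      vertex 2.050 2.050 27.000
    endloop
  endfacet
  facet normal 0.3826 -0.9239 0.0000
    outer loop
      vertex 7.000 0.000 0.000
      vertex 11.950 2.050 0.000
      vertex 11.950 2.050 27.000
    endloop
  endfacet
  facet normal 0.3826 -0.9239 0.0000
    outer loop
      vertex 7.000 0.000 0.000
      vertex 11.950 2.050 27.000
      vertex 7.000 0.000 27.000
    endloop
  endfacet
  facet normal 0.9239 -0.3826 0.0000
    outer loop
      vertex 11.950 2.050 0.000
      vertex 14.000 7.000 0.000
      vertex 14.000 7.000 27.000
    endloop
  endfacet
  facet normal 0.9239 -0.3826 0.0000
    outer loop
      vertex 11.950 2.050 0.000
      vertex 14.000 7.000 27.000
      vertex 11.950 2.050 27.000
    endloop
  endfacet
endsolid part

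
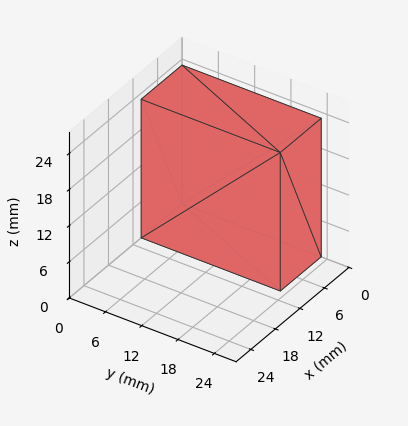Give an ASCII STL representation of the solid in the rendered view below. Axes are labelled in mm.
Reading the render: the shape is a rectangular box, roughly 10 × 23 mm footprint and 23 mm tall (dimensions read to the nearest mm from the axis ticks). For the STL, each face is triangulated and given an outward normal.

solid part
  facet normal 0.0000 0.0000 -1.0000
    outer loop
      vertex 10.0 23.0 0.0
      vertex 10.0 0.0 0.0
      vertex 0.0 0.0 0.0
    endloop
  endfacet
  facet normal 0.0000 0.0000 -1.0000
    outer loop
      vertex 0.0 23.0 0.0
      vertex 10.0 23.0 0.0
      vertex 0.0 0.0 0.0
    endloop
  endfacet
  facet normal 0.0000 0.0000 1.0000
    outer loop
      vertex 0.0 0.0 23.0
      vertex 10.0 0.0 23.0
      vertex 10.0 23.0 23.0
    endloop
  endfacet
  facet normal 0.0000 0.0000 1.0000
    outer loop
      vertex 0.0 0.0 23.0
      vertex 10.0 23.0 23.0
      vertex 0.0 23.0 23.0
    endloop
  endfacet
  facet normal 0.0000 -1.0000 0.0000
    outer loop
      vertex 0.0 0.0 0.0
      vertex 10.0 0.0 0.0
      vertex 10.0 0.0 23.0
    endloop
  endfacet
  facet normal 0.0000 -1.0000 0.0000
    outer loop
      vertex 0.0 0.0 0.0
      vertex 10.0 0.0 23.0
      vertex 0.0 0.0 23.0
    endloop
  endfacet
  facet normal 0.0000 1.0000 0.0000
    outer loop
      vertex 10.0 23.0 23.0
      vertex 10.0 23.0 0.0
      vertex 0.0 23.0 0.0
    endloop
  endfacet
  facet normal 0.0000 1.0000 0.0000
    outer loop
      vertex 0.0 23.0 23.0
      vertex 10.0 23.0 23.0
      vertex 0.0 23.0 0.0
    endloop
  endfacet
  facet normal -1.0000 0.0000 0.0000
    outer loop
      vertex 0.0 23.0 23.0
      vertex 0.0 23.0 0.0
      vertex 0.0 0.0 0.0
    endloop
  endfacet
  facet normal -1.0000 0.0000 0.0000
    outer loop
      vertex 0.0 0.0 23.0
      vertex 0.0 23.0 23.0
      vertex 0.0 0.0 0.0
    endloop
  endfacet
  facet normal 1.0000 0.0000 0.0000
    outer loop
      vertex 10.0 0.0 0.0
      vertex 10.0 23.0 0.0
      vertex 10.0 23.0 23.0
    endloop
  endfacet
  facet normal 1.0000 0.0000 0.0000
    outer loop
      vertex 10.0 0.0 0.0
      vertex 10.0 23.0 23.0
      vertex 10.0 0.0 23.0
    endloop
  endfacet
endsolid part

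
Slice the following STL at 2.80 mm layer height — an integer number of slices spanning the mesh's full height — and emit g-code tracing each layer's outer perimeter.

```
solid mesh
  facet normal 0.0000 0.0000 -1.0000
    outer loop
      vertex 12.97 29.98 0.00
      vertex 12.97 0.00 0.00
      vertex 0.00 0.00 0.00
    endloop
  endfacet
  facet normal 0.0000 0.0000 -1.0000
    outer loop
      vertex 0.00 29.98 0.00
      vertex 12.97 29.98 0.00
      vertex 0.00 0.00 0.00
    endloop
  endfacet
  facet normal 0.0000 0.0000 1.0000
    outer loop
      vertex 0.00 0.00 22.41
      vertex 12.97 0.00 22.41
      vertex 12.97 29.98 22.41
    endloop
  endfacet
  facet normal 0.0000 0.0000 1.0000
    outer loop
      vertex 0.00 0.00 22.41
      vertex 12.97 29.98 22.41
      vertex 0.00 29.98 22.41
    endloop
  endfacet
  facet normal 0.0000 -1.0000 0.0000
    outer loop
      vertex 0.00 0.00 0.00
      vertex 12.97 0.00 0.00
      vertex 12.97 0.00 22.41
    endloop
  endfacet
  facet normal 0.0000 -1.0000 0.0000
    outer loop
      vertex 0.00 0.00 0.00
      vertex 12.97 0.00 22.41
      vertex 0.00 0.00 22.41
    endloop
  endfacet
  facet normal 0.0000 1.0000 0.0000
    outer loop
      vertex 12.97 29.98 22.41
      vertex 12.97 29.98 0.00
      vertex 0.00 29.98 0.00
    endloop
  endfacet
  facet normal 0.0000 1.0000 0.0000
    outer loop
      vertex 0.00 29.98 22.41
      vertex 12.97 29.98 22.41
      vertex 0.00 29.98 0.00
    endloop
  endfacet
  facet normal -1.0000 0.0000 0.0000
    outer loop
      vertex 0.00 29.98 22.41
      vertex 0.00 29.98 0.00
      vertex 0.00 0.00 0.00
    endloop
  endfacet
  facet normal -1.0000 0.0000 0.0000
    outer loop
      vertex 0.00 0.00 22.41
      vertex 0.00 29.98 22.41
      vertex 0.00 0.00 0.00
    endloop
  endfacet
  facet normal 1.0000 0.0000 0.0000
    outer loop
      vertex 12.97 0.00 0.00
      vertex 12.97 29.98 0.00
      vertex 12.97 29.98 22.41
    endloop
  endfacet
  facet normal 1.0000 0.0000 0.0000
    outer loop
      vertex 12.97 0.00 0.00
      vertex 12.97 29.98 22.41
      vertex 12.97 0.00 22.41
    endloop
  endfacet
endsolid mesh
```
; perimeter-only toolpath
G21 ; units = mm
G90 ; absolute positioning
G28 ; home
; layer 1
G0 Z2.80
G0 X0.00 Y0.00
G1 X12.97 Y0.00
G1 X12.97 Y29.98
G1 X0.00 Y29.98
G1 X0.00 Y0.00
; layer 2
G0 Z5.60
G0 X0.00 Y0.00
G1 X12.97 Y0.00
G1 X12.97 Y29.98
G1 X0.00 Y29.98
G1 X0.00 Y0.00
; layer 3
G0 Z8.40
G0 X0.00 Y0.00
G1 X12.97 Y0.00
G1 X12.97 Y29.98
G1 X0.00 Y29.98
G1 X0.00 Y0.00
; layer 4
G0 Z11.21
G0 X0.00 Y0.00
G1 X12.97 Y0.00
G1 X12.97 Y29.98
G1 X0.00 Y29.98
G1 X0.00 Y0.00
; layer 5
G0 Z14.01
G0 X0.00 Y0.00
G1 X12.97 Y0.00
G1 X12.97 Y29.98
G1 X0.00 Y29.98
G1 X0.00 Y0.00
; layer 6
G0 Z16.81
G0 X0.00 Y0.00
G1 X12.97 Y0.00
G1 X12.97 Y29.98
G1 X0.00 Y29.98
G1 X0.00 Y0.00
; layer 7
G0 Z19.61
G0 X0.00 Y0.00
G1 X12.97 Y0.00
G1 X12.97 Y29.98
G1 X0.00 Y29.98
G1 X0.00 Y0.00
; layer 8
G0 Z22.41
G0 X0.00 Y0.00
G1 X12.97 Y0.00
G1 X12.97 Y29.98
G1 X0.00 Y29.98
G1 X0.00 Y0.00
M2 ; end

The solid is a rectangular box, roughly 13 × 30 mm footprint and 22.4 mm tall. Slicing at Δz = 2.80 mm — 8 equal slices spanning the solid's height, so layer i sits at z = i·h/8 — gives 8 non-empty perimeters. Each is a 4-segment closed polygon; G0 lifts to the layer z and rapids to the start vertex, then G1 traces the edges.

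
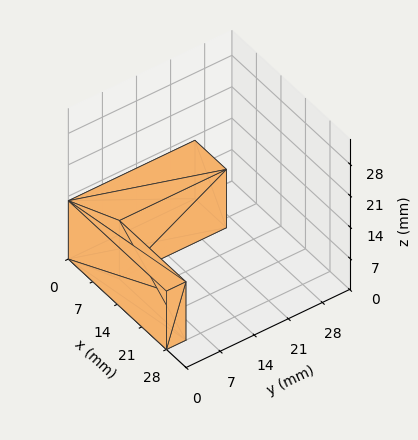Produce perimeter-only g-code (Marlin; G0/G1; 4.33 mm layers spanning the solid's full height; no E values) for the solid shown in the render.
Reading the render: the shape is an L-shaped prism: outer 28 × 26 mm, arm thicknesses ≈ 4 mm (horizontal) and 9 mm (vertical), extruded 13 mm in z (dimensions read to the nearest mm from the axis ticks). For the g-code, the solid's height is divided into equal slices at the stated Δz and each level perimeter traced with G1 moves after a G0 lift.

; perimeter-only toolpath
G21 ; units = mm
G90 ; absolute positioning
G28 ; home
; layer 1
G0 Z4.33
G0 X0.00 Y0.00
G1 X28.00 Y0.00
G1 X28.00 Y4.00
G1 X9.00 Y4.00
G1 X9.00 Y26.00
G1 X0.00 Y26.00
G1 X0.00 Y0.00
; layer 2
G0 Z8.67
G0 X0.00 Y0.00
G1 X28.00 Y0.00
G1 X28.00 Y4.00
G1 X9.00 Y4.00
G1 X9.00 Y26.00
G1 X0.00 Y26.00
G1 X0.00 Y0.00
; layer 3
G0 Z13.00
G0 X0.00 Y0.00
G1 X28.00 Y0.00
G1 X28.00 Y4.00
G1 X9.00 Y4.00
G1 X9.00 Y26.00
G1 X0.00 Y26.00
G1 X0.00 Y0.00
M2 ; end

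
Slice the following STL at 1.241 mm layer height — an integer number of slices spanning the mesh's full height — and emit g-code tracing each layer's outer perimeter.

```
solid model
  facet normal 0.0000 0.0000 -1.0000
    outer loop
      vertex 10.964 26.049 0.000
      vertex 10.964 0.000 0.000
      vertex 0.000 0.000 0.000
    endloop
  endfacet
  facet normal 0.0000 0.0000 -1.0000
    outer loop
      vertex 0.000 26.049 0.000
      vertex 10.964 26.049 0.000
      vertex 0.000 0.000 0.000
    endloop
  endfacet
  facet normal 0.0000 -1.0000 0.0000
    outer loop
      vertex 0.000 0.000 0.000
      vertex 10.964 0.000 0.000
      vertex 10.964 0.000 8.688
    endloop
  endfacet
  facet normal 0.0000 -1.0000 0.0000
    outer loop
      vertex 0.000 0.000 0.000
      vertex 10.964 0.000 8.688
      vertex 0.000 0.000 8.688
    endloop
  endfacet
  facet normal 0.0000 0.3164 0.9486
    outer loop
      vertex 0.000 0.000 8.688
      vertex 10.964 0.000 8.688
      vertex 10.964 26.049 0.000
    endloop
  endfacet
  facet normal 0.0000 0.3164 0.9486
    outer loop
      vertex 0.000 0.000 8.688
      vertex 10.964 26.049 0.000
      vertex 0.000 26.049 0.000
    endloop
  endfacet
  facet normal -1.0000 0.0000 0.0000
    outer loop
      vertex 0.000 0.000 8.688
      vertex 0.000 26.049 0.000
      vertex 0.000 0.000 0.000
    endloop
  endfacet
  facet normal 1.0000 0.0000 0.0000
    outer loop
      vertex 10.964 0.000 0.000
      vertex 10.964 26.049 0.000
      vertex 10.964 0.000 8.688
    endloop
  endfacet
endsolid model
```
; perimeter-only toolpath
G21 ; units = mm
G90 ; absolute positioning
G28 ; home
; layer 1
G0 Z1.241
G0 X0.000 Y0.000
G1 X10.964 Y0.000
G1 X10.964 Y22.328
G1 X0.000 Y22.328
G1 X0.000 Y0.000
; layer 2
G0 Z2.482
G0 X0.000 Y0.000
G1 X10.964 Y0.000
G1 X10.964 Y18.606
G1 X0.000 Y18.606
G1 X0.000 Y0.000
; layer 3
G0 Z3.723
G0 X0.000 Y0.000
G1 X10.964 Y0.000
G1 X10.964 Y14.885
G1 X0.000 Y14.885
G1 X0.000 Y0.000
; layer 4
G0 Z4.965
G0 X0.000 Y0.000
G1 X10.964 Y0.000
G1 X10.964 Y11.164
G1 X0.000 Y11.164
G1 X0.000 Y0.000
; layer 5
G0 Z6.206
G0 X0.000 Y0.000
G1 X10.964 Y0.000
G1 X10.964 Y7.443
G1 X0.000 Y7.443
G1 X0.000 Y0.000
; layer 6
G0 Z7.447
G0 X0.000 Y0.000
G1 X10.964 Y0.000
G1 X10.964 Y3.721
G1 X0.000 Y3.721
G1 X0.000 Y0.000
M2 ; end

The solid is a wedge (ramp): 11 × 26 mm base, rising to 8.69 mm along the y=0 edge and sloping linearly to z=0 at y=26. Slicing at Δz = 1.241 mm — 7 equal slices spanning the solid's height, so layer i sits at z = i·h/7 — gives 6 non-empty perimeters. Each is a 4-segment closed polygon; G0 lifts to the layer z and rapids to the start vertex, then G1 traces the edges. The cross-section shrinks linearly with z (the slice at the apex is degenerate and omitted).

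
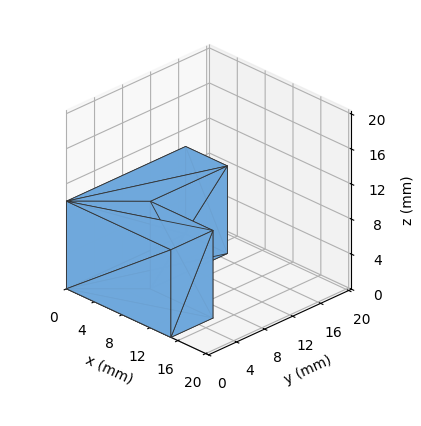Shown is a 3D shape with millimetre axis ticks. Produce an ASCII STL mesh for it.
Reading the render: the shape is an L-shaped prism: outer 15 × 17 mm, arm thicknesses ≈ 6 mm (horizontal) and 6 mm (vertical), extruded 10 mm in z (dimensions read to the nearest mm from the axis ticks). For the STL, each face is triangulated and given an outward normal.

solid part
  facet normal 0.0000 0.0000 -1.0000
    outer loop
      vertex 15.0 6.0 0.0
      vertex 15.0 0.0 0.0
      vertex 0.0 0.0 0.0
    endloop
  endfacet
  facet normal 0.0000 0.0000 -1.0000
    outer loop
      vertex 6.0 6.0 0.0
      vertex 15.0 6.0 0.0
      vertex 0.0 0.0 0.0
    endloop
  endfacet
  facet normal 0.0000 0.0000 -1.0000
    outer loop
      vertex 6.0 17.0 0.0
      vertex 6.0 6.0 0.0
      vertex 0.0 0.0 0.0
    endloop
  endfacet
  facet normal 0.0000 0.0000 -1.0000
    outer loop
      vertex 0.0 17.0 0.0
      vertex 6.0 17.0 0.0
      vertex 0.0 0.0 0.0
    endloop
  endfacet
  facet normal 0.0000 0.0000 1.0000
    outer loop
      vertex 0.0 0.0 10.0
      vertex 15.0 0.0 10.0
      vertex 15.0 6.0 10.0
    endloop
  endfacet
  facet normal 0.0000 0.0000 1.0000
    outer loop
      vertex 0.0 0.0 10.0
      vertex 15.0 6.0 10.0
      vertex 6.0 6.0 10.0
    endloop
  endfacet
  facet normal 0.0000 0.0000 1.0000
    outer loop
      vertex 0.0 0.0 10.0
      vertex 6.0 6.0 10.0
      vertex 6.0 17.0 10.0
    endloop
  endfacet
  facet normal 0.0000 0.0000 1.0000
    outer loop
      vertex 0.0 0.0 10.0
      vertex 6.0 17.0 10.0
      vertex 0.0 17.0 10.0
    endloop
  endfacet
  facet normal 0.0000 -1.0000 0.0000
    outer loop
      vertex 0.0 0.0 0.0
      vertex 15.0 0.0 0.0
      vertex 15.0 0.0 10.0
    endloop
  endfacet
  facet normal 0.0000 -1.0000 0.0000
    outer loop
      vertex 0.0 0.0 0.0
      vertex 15.0 0.0 10.0
      vertex 0.0 0.0 10.0
    endloop
  endfacet
  facet normal 1.0000 0.0000 0.0000
    outer loop
      vertex 15.0 0.0 0.0
      vertex 15.0 6.0 0.0
      vertex 15.0 6.0 10.0
    endloop
  endfacet
  facet normal 1.0000 0.0000 0.0000
    outer loop
      vertex 15.0 0.0 0.0
      vertex 15.0 6.0 10.0
      vertex 15.0 0.0 10.0
    endloop
  endfacet
  facet normal 0.0000 1.0000 0.0000
    outer loop
      vertex 15.0 6.0 0.0
      vertex 6.0 6.0 0.0
      vertex 6.0 6.0 10.0
    endloop
  endfacet
  facet normal 0.0000 1.0000 0.0000
    outer loop
      vertex 15.0 6.0 0.0
      vertex 6.0 6.0 10.0
      vertex 15.0 6.0 10.0
    endloop
  endfacet
  facet normal 1.0000 0.0000 0.0000
    outer loop
      vertex 6.0 6.0 0.0
      vertex 6.0 17.0 0.0
      vertex 6.0 17.0 10.0
    endloop
  endfacet
  facet normal 1.0000 0.0000 0.0000
    outer loop
      vertex 6.0 6.0 0.0
      vertex 6.0 17.0 10.0
      vertex 6.0 6.0 10.0
    endloop
  endfacet
  facet normal 0.0000 1.0000 0.0000
    outer loop
      vertex 6.0 17.0 0.0
      vertex 0.0 17.0 0.0
      vertex 0.0 17.0 10.0
    endloop
  endfacet
  facet normal 0.0000 1.0000 0.0000
    outer loop
      vertex 6.0 17.0 0.0
      vertex 0.0 17.0 10.0
      vertex 6.0 17.0 10.0
    endloop
  endfacet
  facet normal -1.0000 0.0000 0.0000
    outer loop
      vertex 0.0 17.0 0.0
      vertex 0.0 0.0 0.0
      vertex 0.0 0.0 10.0
    endloop
  endfacet
  facet normal -1.0000 0.0000 0.0000
    outer loop
      vertex 0.0 17.0 0.0
      vertex 0.0 0.0 10.0
      vertex 0.0 17.0 10.0
    endloop
  endfacet
endsolid part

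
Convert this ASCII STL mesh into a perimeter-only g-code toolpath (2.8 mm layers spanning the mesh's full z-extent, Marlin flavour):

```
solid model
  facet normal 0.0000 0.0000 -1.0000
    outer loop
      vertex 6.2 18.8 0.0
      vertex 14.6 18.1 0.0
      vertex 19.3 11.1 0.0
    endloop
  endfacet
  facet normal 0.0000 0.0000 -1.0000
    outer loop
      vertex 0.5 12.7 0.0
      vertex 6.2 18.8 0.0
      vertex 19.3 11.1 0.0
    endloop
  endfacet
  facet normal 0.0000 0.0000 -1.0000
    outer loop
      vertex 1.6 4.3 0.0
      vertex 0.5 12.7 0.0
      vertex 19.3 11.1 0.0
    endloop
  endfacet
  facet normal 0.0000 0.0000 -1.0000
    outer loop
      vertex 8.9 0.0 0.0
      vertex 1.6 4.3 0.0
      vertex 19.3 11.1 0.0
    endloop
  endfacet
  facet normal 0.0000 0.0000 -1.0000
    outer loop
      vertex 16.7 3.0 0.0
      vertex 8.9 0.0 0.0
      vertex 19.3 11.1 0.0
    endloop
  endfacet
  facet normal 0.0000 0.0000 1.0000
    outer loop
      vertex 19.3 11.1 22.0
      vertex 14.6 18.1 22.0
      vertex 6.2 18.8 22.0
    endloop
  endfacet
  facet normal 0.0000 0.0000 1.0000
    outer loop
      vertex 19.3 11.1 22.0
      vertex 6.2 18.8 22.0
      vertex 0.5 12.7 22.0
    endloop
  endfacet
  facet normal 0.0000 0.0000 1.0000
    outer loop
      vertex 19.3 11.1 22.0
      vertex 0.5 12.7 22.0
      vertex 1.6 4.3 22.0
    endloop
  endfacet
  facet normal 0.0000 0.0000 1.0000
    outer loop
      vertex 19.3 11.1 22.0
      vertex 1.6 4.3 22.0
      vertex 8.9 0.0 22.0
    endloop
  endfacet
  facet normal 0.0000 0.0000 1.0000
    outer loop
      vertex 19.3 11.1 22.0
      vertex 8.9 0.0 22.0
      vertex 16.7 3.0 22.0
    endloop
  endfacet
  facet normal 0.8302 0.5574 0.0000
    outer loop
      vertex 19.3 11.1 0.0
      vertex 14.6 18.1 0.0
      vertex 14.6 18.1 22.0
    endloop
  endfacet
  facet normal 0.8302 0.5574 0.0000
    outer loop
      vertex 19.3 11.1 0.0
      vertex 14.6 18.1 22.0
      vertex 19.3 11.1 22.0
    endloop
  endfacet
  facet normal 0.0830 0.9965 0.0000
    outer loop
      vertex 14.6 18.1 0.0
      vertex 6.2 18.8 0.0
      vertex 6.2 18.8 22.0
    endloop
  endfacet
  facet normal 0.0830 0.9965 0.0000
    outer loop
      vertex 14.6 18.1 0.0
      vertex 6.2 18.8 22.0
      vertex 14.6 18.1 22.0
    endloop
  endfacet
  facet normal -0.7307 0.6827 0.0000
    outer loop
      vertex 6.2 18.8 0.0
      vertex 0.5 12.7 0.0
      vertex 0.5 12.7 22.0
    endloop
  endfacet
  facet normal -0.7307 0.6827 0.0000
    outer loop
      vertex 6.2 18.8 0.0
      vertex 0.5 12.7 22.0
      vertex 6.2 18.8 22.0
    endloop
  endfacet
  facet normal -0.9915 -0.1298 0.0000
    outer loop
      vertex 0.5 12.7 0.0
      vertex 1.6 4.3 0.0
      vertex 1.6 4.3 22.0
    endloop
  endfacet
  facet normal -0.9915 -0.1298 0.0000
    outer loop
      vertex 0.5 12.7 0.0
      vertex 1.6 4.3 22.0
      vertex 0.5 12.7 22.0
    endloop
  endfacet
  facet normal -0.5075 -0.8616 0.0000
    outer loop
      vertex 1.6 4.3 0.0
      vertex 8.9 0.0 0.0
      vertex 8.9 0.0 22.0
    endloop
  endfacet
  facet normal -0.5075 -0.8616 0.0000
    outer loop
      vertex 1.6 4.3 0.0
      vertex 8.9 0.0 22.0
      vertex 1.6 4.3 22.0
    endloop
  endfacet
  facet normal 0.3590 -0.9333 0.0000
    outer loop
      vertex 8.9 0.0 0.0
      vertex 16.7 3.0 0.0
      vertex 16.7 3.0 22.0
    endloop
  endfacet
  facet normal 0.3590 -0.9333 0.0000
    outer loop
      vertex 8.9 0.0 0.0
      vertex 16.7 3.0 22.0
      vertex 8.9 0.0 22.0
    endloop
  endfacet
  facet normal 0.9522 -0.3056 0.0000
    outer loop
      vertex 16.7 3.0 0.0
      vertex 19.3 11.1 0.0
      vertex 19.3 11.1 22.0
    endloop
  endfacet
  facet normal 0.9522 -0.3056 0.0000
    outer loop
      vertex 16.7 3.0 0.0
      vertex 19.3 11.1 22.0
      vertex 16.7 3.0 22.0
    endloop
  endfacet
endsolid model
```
; perimeter-only toolpath
G21 ; units = mm
G90 ; absolute positioning
G28 ; home
; layer 1
G0 Z2.8
G0 X19.3 Y11.1
G1 X14.6 Y18.1
G1 X6.2 Y18.8
G1 X0.5 Y12.7
G1 X1.6 Y4.3
G1 X8.9 Y0.0
G1 X16.7 Y3.0
G1 X19.3 Y11.1
; layer 2
G0 Z5.5
G0 X19.3 Y11.1
G1 X14.6 Y18.1
G1 X6.2 Y18.8
G1 X0.5 Y12.7
G1 X1.6 Y4.3
G1 X8.9 Y0.0
G1 X16.7 Y3.0
G1 X19.3 Y11.1
; layer 3
G0 Z8.2
G0 X19.3 Y11.1
G1 X14.6 Y18.1
G1 X6.2 Y18.8
G1 X0.5 Y12.7
G1 X1.6 Y4.3
G1 X8.9 Y0.0
G1 X16.7 Y3.0
G1 X19.3 Y11.1
; layer 4
G0 Z11.0
G0 X19.3 Y11.1
G1 X14.6 Y18.1
G1 X6.2 Y18.8
G1 X0.5 Y12.7
G1 X1.6 Y4.3
G1 X8.9 Y0.0
G1 X16.7 Y3.0
G1 X19.3 Y11.1
; layer 5
G0 Z13.8
G0 X19.3 Y11.1
G1 X14.6 Y18.1
G1 X6.2 Y18.8
G1 X0.5 Y12.7
G1 X1.6 Y4.3
G1 X8.9 Y0.0
G1 X16.7 Y3.0
G1 X19.3 Y11.1
; layer 6
G0 Z16.5
G0 X19.3 Y11.1
G1 X14.6 Y18.1
G1 X6.2 Y18.8
G1 X0.5 Y12.7
G1 X1.6 Y4.3
G1 X8.9 Y0.0
G1 X16.7 Y3.0
G1 X19.3 Y11.1
; layer 7
G0 Z19.2
G0 X19.3 Y11.1
G1 X14.6 Y18.1
G1 X6.2 Y18.8
G1 X0.5 Y12.7
G1 X1.6 Y4.3
G1 X8.9 Y0.0
G1 X16.7 Y3.0
G1 X19.3 Y11.1
; layer 8
G0 Z22.0
G0 X19.3 Y11.1
G1 X14.6 Y18.1
G1 X6.2 Y18.8
G1 X0.5 Y12.7
G1 X1.6 Y4.3
G1 X8.9 Y0.0
G1 X16.7 Y3.0
G1 X19.3 Y11.1
M2 ; end

The solid is a regular 7-sided prism (a cylinder approximated with 7 flat sides), circumscribed radius ≈ 9.7 mm, height ≈ 22 mm. Slicing at Δz = 2.8 mm — 8 equal slices spanning the solid's height, so layer i sits at z = i·h/8 — gives 8 non-empty perimeters. Each is a 7-segment closed polygon; G0 lifts to the layer z and rapids to the start vertex, then G1 traces the edges.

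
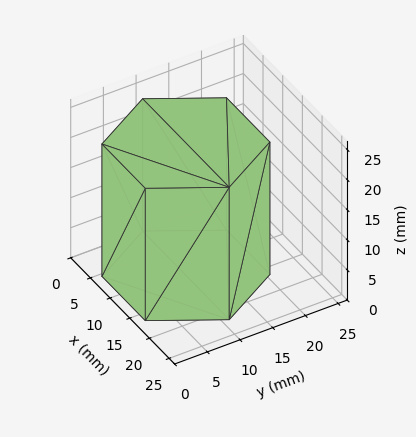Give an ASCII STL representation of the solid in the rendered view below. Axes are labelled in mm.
Reading the render: the shape is a regular 6-sided prism (a cylinder approximated with 6 flat sides), circumscribed radius ≈ 11 mm, height ≈ 22 mm (dimensions read to the nearest mm from the axis ticks). For the STL, each face is triangulated and given an outward normal.

solid part
  facet normal 0.0000 0.0000 -1.0000
    outer loop
      vertex 5.500 20.526 0.000
      vertex 16.500 20.526 0.000
      vertex 22.000 11.000 0.000
    endloop
  endfacet
  facet normal 0.0000 0.0000 -1.0000
    outer loop
      vertex 0.000 11.000 0.000
      vertex 5.500 20.526 0.000
      vertex 22.000 11.000 0.000
    endloop
  endfacet
  facet normal 0.0000 0.0000 -1.0000
    outer loop
      vertex 5.500 1.474 0.000
      vertex 0.000 11.000 0.000
      vertex 22.000 11.000 0.000
    endloop
  endfacet
  facet normal 0.0000 0.0000 -1.0000
    outer loop
      vertex 16.500 1.474 0.000
      vertex 5.500 1.474 0.000
      vertex 22.000 11.000 0.000
    endloop
  endfacet
  facet normal 0.0000 0.0000 1.0000
    outer loop
      vertex 22.000 11.000 22.000
      vertex 16.500 20.526 22.000
      vertex 5.500 20.526 22.000
    endloop
  endfacet
  facet normal 0.0000 0.0000 1.0000
    outer loop
      vertex 22.000 11.000 22.000
      vertex 5.500 20.526 22.000
      vertex 0.000 11.000 22.000
    endloop
  endfacet
  facet normal 0.0000 0.0000 1.0000
    outer loop
      vertex 22.000 11.000 22.000
      vertex 0.000 11.000 22.000
      vertex 5.500 1.474 22.000
    endloop
  endfacet
  facet normal 0.0000 0.0000 1.0000
    outer loop
      vertex 22.000 11.000 22.000
      vertex 5.500 1.474 22.000
      vertex 16.500 1.474 22.000
    endloop
  endfacet
  facet normal 0.8660 0.5000 0.0000
    outer loop
      vertex 22.000 11.000 0.000
      vertex 16.500 20.526 0.000
      vertex 16.500 20.526 22.000
    endloop
  endfacet
  facet normal 0.8660 0.5000 0.0000
    outer loop
      vertex 22.000 11.000 0.000
      vertex 16.500 20.526 22.000
      vertex 22.000 11.000 22.000
    endloop
  endfacet
  facet normal 0.0000 1.0000 0.0000
    outer loop
      vertex 16.500 20.526 0.000
      vertex 5.500 20.526 0.000
      vertex 5.500 20.526 22.000
    endloop
  endfacet
  facet normal 0.0000 1.0000 0.0000
    outer loop
      vertex 16.500 20.526 0.000
      vertex 5.500 20.526 22.000
      vertex 16.500 20.526 22.000
    endloop
  endfacet
  facet normal -0.8660 0.5000 0.0000
    outer loop
      vertex 5.500 20.526 0.000
      vertex 0.000 11.000 0.000
      vertex 0.000 11.000 22.000
    endloop
  endfacet
  facet normal -0.8660 0.5000 0.0000
    outer loop
      vertex 5.500 20.526 0.000
      vertex 0.000 11.000 22.000
      vertex 5.500 20.526 22.000
    endloop
  endfacet
  facet normal -0.8660 -0.5000 0.0000
    outer loop
      vertex 0.000 11.000 0.000
      vertex 5.500 1.474 0.000
      vertex 5.500 1.474 22.000
    endloop
  endfacet
  facet normal -0.8660 -0.5000 0.0000
    outer loop
      vertex 0.000 11.000 0.000
      vertex 5.500 1.474 22.000
      vertex 0.000 11.000 22.000
    endloop
  endfacet
  facet normal 0.0000 -1.0000 0.0000
    outer loop
      vertex 5.500 1.474 0.000
      vertex 16.500 1.474 0.000
      vertex 16.500 1.474 22.000
    endloop
  endfacet
  facet normal 0.0000 -1.0000 0.0000
    outer loop
      vertex 5.500 1.474 0.000
      vertex 16.500 1.474 22.000
      vertex 5.500 1.474 22.000
    endloop
  endfacet
  facet normal 0.8660 -0.5000 0.0000
    outer loop
      vertex 16.500 1.474 0.000
      vertex 22.000 11.000 0.000
      vertex 22.000 11.000 22.000
    endloop
  endfacet
  facet normal 0.8660 -0.5000 0.0000
    outer loop
      vertex 16.500 1.474 0.000
      vertex 22.000 11.000 22.000
      vertex 16.500 1.474 22.000
    endloop
  endfacet
endsolid part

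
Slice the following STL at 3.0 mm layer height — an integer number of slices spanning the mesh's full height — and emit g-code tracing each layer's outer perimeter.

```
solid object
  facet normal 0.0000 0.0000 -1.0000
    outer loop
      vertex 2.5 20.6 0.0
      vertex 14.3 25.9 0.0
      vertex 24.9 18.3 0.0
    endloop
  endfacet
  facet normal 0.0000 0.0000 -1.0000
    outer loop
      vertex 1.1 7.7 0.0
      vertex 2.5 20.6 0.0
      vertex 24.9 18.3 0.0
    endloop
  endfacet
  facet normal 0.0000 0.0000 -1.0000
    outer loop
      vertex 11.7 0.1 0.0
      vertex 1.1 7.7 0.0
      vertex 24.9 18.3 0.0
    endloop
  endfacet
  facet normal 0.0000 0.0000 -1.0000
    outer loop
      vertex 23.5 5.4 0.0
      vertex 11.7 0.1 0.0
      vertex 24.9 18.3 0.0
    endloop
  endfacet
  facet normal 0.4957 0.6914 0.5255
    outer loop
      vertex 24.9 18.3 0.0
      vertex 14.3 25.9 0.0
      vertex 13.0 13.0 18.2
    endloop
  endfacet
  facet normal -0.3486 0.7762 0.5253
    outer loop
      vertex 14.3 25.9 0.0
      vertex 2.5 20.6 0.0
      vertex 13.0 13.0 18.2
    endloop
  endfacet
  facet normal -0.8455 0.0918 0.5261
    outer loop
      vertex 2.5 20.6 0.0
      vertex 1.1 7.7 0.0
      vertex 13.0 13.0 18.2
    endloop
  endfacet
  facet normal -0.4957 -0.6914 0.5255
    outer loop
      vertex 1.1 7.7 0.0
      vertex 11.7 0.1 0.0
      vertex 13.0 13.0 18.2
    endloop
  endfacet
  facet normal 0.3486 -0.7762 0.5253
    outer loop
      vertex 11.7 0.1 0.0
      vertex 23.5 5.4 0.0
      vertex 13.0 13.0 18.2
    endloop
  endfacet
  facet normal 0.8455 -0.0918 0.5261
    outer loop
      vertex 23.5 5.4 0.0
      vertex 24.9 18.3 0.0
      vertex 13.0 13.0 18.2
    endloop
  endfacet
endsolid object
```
; perimeter-only toolpath
G21 ; units = mm
G90 ; absolute positioning
G28 ; home
; layer 1
G0 Z3.0
G0 X22.9 Y17.4
G1 X14.1 Y23.8
G1 X4.2 Y19.3
G1 X3.1 Y8.6
G1 X11.9 Y2.2
G1 X21.8 Y6.7
G1 X22.9 Y17.4
; layer 2
G0 Z6.1
G0 X20.9 Y16.5
G1 X13.9 Y21.6
G1 X6.0 Y18.1
G1 X5.1 Y9.5
G1 X12.1 Y4.4
G1 X20.0 Y7.9
G1 X20.9 Y16.5
; layer 3
G0 Z9.1
G0 X18.9 Y15.7
G1 X13.7 Y19.4
G1 X7.8 Y16.8
G1 X7.0 Y10.3
G1 X12.3 Y6.5
G1 X18.2 Y9.2
G1 X18.9 Y15.7
; layer 4
G0 Z12.1
G0 X17.0 Y14.8
G1 X13.4 Y17.3
G1 X9.5 Y15.5
G1 X9.0 Y11.2
G1 X12.6 Y8.7
G1 X16.5 Y10.5
G1 X17.0 Y14.8
; layer 5
G0 Z15.2
G0 X15.0 Y13.9
G1 X13.2 Y15.1
G1 X11.2 Y14.3
G1 X11.0 Y12.1
G1 X12.8 Y10.9
G1 X14.8 Y11.7
G1 X15.0 Y13.9
M2 ; end

The solid is a regular 6-sided pyramid, base circumscribed radius ≈ 13 mm, apex at z ≈ 18.2 mm. Slicing at Δz = 3.0 mm — 6 equal slices spanning the solid's height, so layer i sits at z = i·h/6 — gives 5 non-empty perimeters. Each is a 6-segment closed polygon; G0 lifts to the layer z and rapids to the start vertex, then G1 traces the edges. The cross-section shrinks linearly with z (the slice at the apex is degenerate and omitted).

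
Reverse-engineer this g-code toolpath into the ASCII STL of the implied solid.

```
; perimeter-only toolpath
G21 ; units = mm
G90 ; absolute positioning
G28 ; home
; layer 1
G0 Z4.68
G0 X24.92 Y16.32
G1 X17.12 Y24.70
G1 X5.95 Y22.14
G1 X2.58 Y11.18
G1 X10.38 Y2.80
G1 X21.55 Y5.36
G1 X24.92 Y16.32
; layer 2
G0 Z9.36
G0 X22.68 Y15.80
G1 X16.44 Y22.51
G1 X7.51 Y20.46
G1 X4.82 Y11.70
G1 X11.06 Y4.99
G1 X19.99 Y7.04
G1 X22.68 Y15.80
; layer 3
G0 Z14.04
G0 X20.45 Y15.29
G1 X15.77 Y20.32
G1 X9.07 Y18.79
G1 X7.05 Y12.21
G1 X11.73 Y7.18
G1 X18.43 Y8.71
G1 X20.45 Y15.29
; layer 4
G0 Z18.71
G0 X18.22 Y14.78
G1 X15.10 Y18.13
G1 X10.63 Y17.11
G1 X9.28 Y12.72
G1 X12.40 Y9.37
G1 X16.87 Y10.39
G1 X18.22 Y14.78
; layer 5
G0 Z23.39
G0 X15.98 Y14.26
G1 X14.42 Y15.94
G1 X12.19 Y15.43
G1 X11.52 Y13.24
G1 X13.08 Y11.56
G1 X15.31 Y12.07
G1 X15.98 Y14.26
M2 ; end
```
solid part
  facet normal 0.0000 0.0000 -1.0000
    outer loop
      vertex 4.39 23.82 0.00
      vertex 17.79 26.89 0.00
      vertex 27.15 16.83 0.00
    endloop
  endfacet
  facet normal 0.0000 0.0000 -1.0000
    outer loop
      vertex 0.35 10.67 0.00
      vertex 4.39 23.82 0.00
      vertex 27.15 16.83 0.00
    endloop
  endfacet
  facet normal 0.0000 0.0000 -1.0000
    outer loop
      vertex 9.71 0.61 0.00
      vertex 0.35 10.67 0.00
      vertex 27.15 16.83 0.00
    endloop
  endfacet
  facet normal 0.0000 0.0000 -1.0000
    outer loop
      vertex 23.11 3.68 0.00
      vertex 9.71 0.61 0.00
      vertex 27.15 16.83 0.00
    endloop
  endfacet
  facet normal 0.6740 0.6271 0.3905
    outer loop
      vertex 27.15 16.83 0.00
      vertex 17.79 26.89 0.00
      vertex 13.75 13.75 28.07
    endloop
  endfacet
  facet normal -0.2056 0.8974 0.3905
    outer loop
      vertex 17.79 26.89 0.00
      vertex 4.39 23.82 0.00
      vertex 13.75 13.75 28.07
    endloop
  endfacet
  facet normal -0.8800 0.2704 0.3904
    outer loop
      vertex 4.39 23.82 0.00
      vertex 0.35 10.67 0.00
      vertex 13.75 13.75 28.07
    endloop
  endfacet
  facet normal -0.6740 -0.6271 0.3905
    outer loop
      vertex 0.35 10.67 0.00
      vertex 9.71 0.61 0.00
      vertex 13.75 13.75 28.07
    endloop
  endfacet
  facet normal 0.2056 -0.8974 0.3905
    outer loop
      vertex 9.71 0.61 0.00
      vertex 23.11 3.68 0.00
      vertex 13.75 13.75 28.07
    endloop
  endfacet
  facet normal 0.8800 -0.2704 0.3904
    outer loop
      vertex 23.11 3.68 0.00
      vertex 27.15 16.83 0.00
      vertex 13.75 13.75 28.07
    endloop
  endfacet
endsolid part

The G0 Z moves step by Δz≈4.68 mm. The G1 loops shrink linearly with z, so the solid tapers from its base footprint up to z≈28.1. Closing with a flat bottom cap and the tapered top and triangulating gives 10 facets — a regular 6-sided pyramid, base circumscribed radius ≈ 13.8 mm, apex at z ≈ 28.1 mm.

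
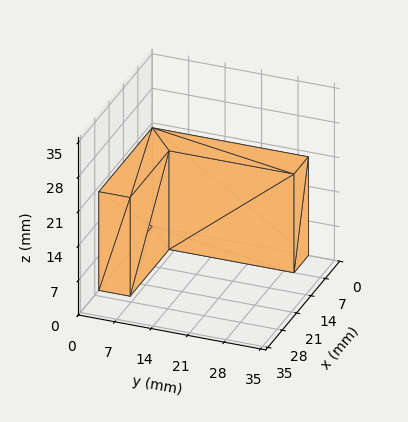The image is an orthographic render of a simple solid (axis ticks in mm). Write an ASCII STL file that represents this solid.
Reading the render: the shape is an L-shaped prism: outer 26 × 30 mm, arm thicknesses ≈ 6 mm (horizontal) and 7 mm (vertical), extruded 20 mm in z (dimensions read to the nearest mm from the axis ticks). For the STL, each face is triangulated and given an outward normal.

solid part
  facet normal 0.0000 0.0000 -1.0000
    outer loop
      vertex 26.0 6.0 0.0
      vertex 26.0 0.0 0.0
      vertex 0.0 0.0 0.0
    endloop
  endfacet
  facet normal 0.0000 0.0000 -1.0000
    outer loop
      vertex 7.0 6.0 0.0
      vertex 26.0 6.0 0.0
      vertex 0.0 0.0 0.0
    endloop
  endfacet
  facet normal 0.0000 0.0000 -1.0000
    outer loop
      vertex 7.0 30.0 0.0
      vertex 7.0 6.0 0.0
      vertex 0.0 0.0 0.0
    endloop
  endfacet
  facet normal 0.0000 0.0000 -1.0000
    outer loop
      vertex 0.0 30.0 0.0
      vertex 7.0 30.0 0.0
      vertex 0.0 0.0 0.0
    endloop
  endfacet
  facet normal 0.0000 0.0000 1.0000
    outer loop
      vertex 0.0 0.0 20.0
      vertex 26.0 0.0 20.0
      vertex 26.0 6.0 20.0
    endloop
  endfacet
  facet normal 0.0000 0.0000 1.0000
    outer loop
      vertex 0.0 0.0 20.0
      vertex 26.0 6.0 20.0
      vertex 7.0 6.0 20.0
    endloop
  endfacet
  facet normal 0.0000 0.0000 1.0000
    outer loop
      vertex 0.0 0.0 20.0
      vertex 7.0 6.0 20.0
      vertex 7.0 30.0 20.0
    endloop
  endfacet
  facet normal 0.0000 0.0000 1.0000
    outer loop
      vertex 0.0 0.0 20.0
      vertex 7.0 30.0 20.0
      vertex 0.0 30.0 20.0
    endloop
  endfacet
  facet normal 0.0000 -1.0000 0.0000
    outer loop
      vertex 0.0 0.0 0.0
      vertex 26.0 0.0 0.0
      vertex 26.0 0.0 20.0
    endloop
  endfacet
  facet normal 0.0000 -1.0000 0.0000
    outer loop
      vertex 0.0 0.0 0.0
      vertex 26.0 0.0 20.0
      vertex 0.0 0.0 20.0
    endloop
  endfacet
  facet normal 1.0000 0.0000 0.0000
    outer loop
      vertex 26.0 0.0 0.0
      vertex 26.0 6.0 0.0
      vertex 26.0 6.0 20.0
    endloop
  endfacet
  facet normal 1.0000 0.0000 0.0000
    outer loop
      vertex 26.0 0.0 0.0
      vertex 26.0 6.0 20.0
      vertex 26.0 0.0 20.0
    endloop
  endfacet
  facet normal 0.0000 1.0000 0.0000
    outer loop
      vertex 26.0 6.0 0.0
      vertex 7.0 6.0 0.0
      vertex 7.0 6.0 20.0
    endloop
  endfacet
  facet normal 0.0000 1.0000 0.0000
    outer loop
      vertex 26.0 6.0 0.0
      vertex 7.0 6.0 20.0
      vertex 26.0 6.0 20.0
    endloop
  endfacet
  facet normal 1.0000 0.0000 0.0000
    outer loop
      vertex 7.0 6.0 0.0
      vertex 7.0 30.0 0.0
      vertex 7.0 30.0 20.0
    endloop
  endfacet
  facet normal 1.0000 0.0000 0.0000
    outer loop
      vertex 7.0 6.0 0.0
      vertex 7.0 30.0 20.0
      vertex 7.0 6.0 20.0
    endloop
  endfacet
  facet normal 0.0000 1.0000 0.0000
    outer loop
      vertex 7.0 30.0 0.0
      vertex 0.0 30.0 0.0
      vertex 0.0 30.0 20.0
    endloop
  endfacet
  facet normal 0.0000 1.0000 0.0000
    outer loop
      vertex 7.0 30.0 0.0
      vertex 0.0 30.0 20.0
      vertex 7.0 30.0 20.0
    endloop
  endfacet
  facet normal -1.0000 0.0000 0.0000
    outer loop
      vertex 0.0 30.0 0.0
      vertex 0.0 0.0 0.0
      vertex 0.0 0.0 20.0
    endloop
  endfacet
  facet normal -1.0000 0.0000 0.0000
    outer loop
      vertex 0.0 30.0 0.0
      vertex 0.0 0.0 20.0
      vertex 0.0 30.0 20.0
    endloop
  endfacet
endsolid part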